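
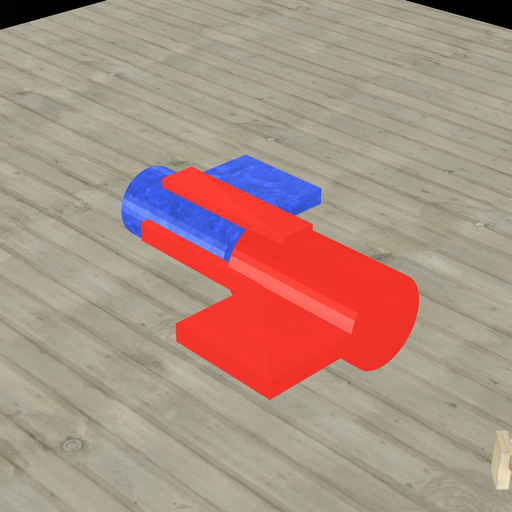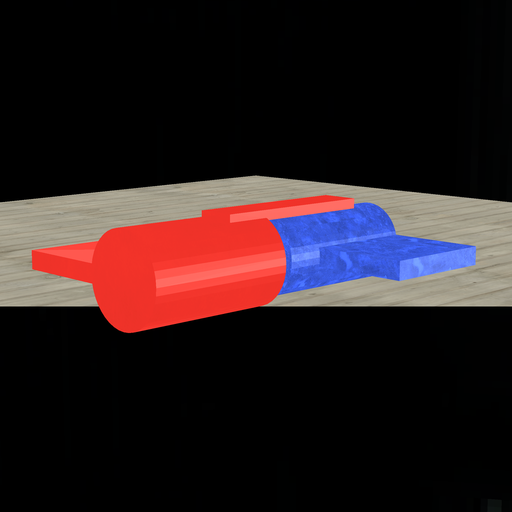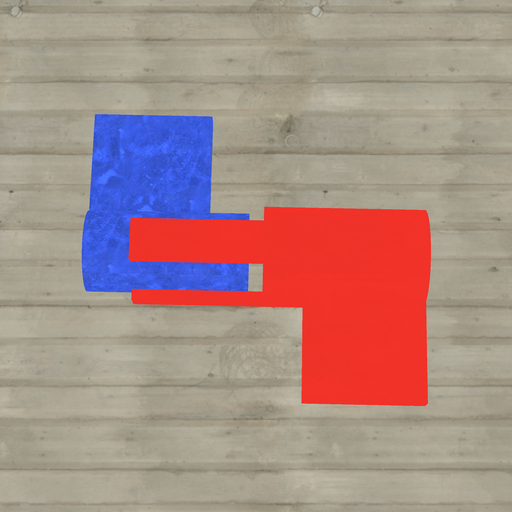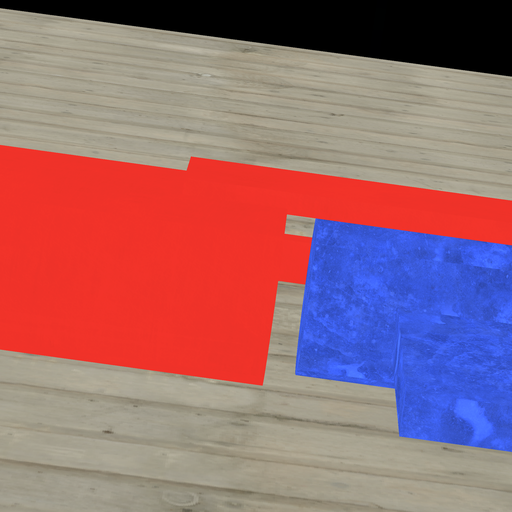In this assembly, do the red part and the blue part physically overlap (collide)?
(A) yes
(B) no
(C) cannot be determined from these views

(B) no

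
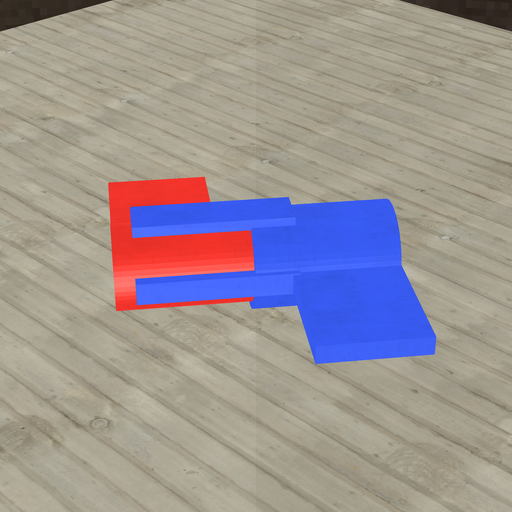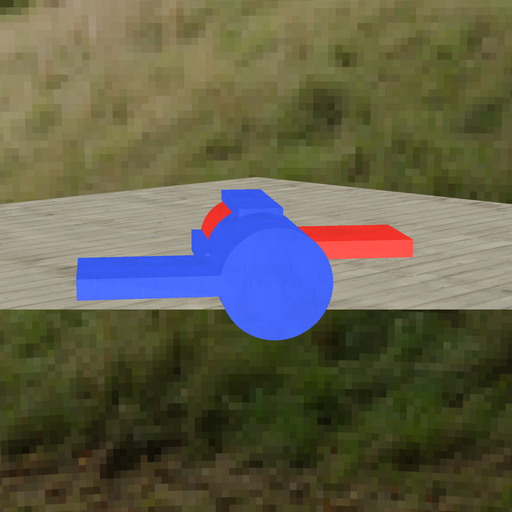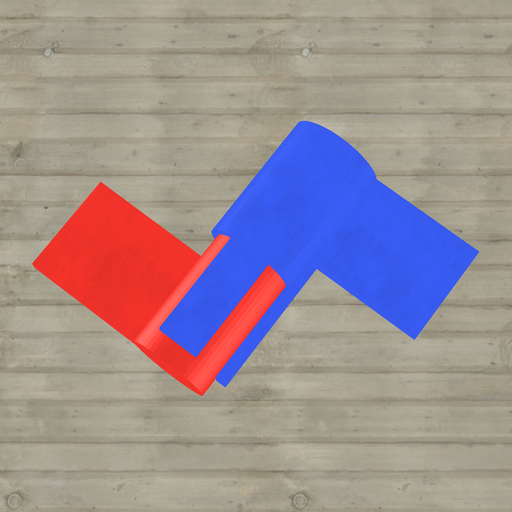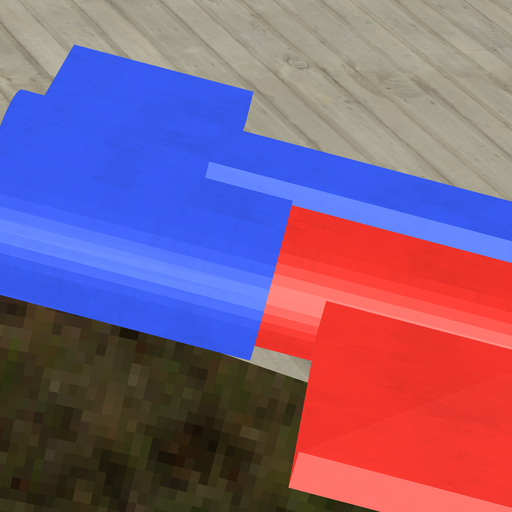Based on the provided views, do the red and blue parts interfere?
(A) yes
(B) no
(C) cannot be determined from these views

(A) yes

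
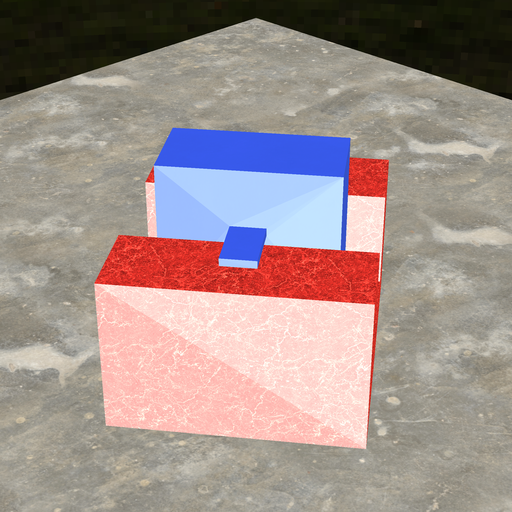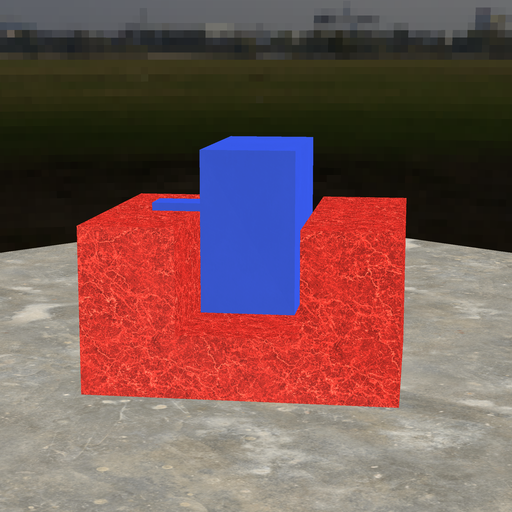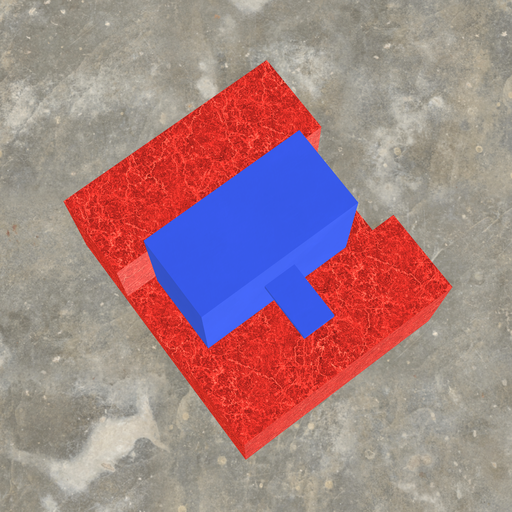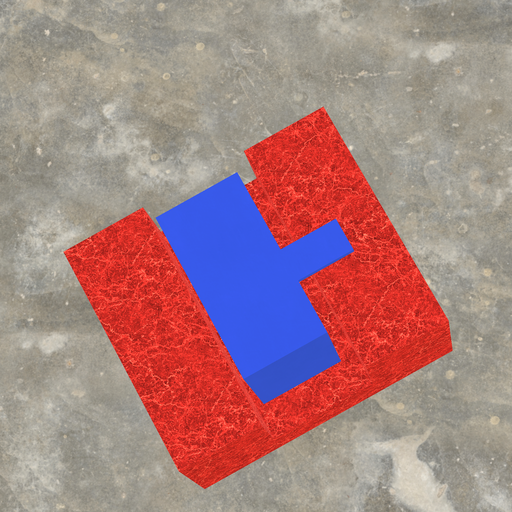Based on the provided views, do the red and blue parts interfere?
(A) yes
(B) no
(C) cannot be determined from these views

(B) no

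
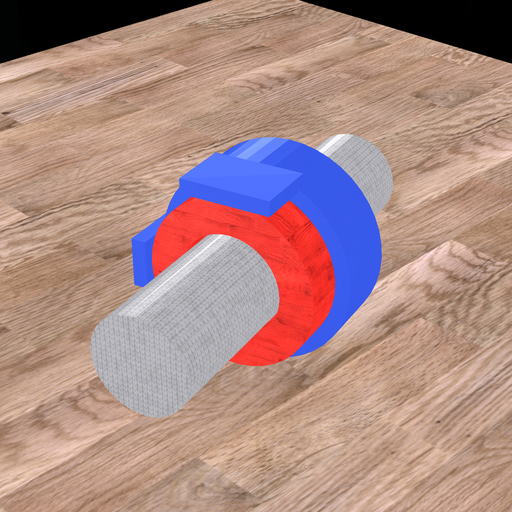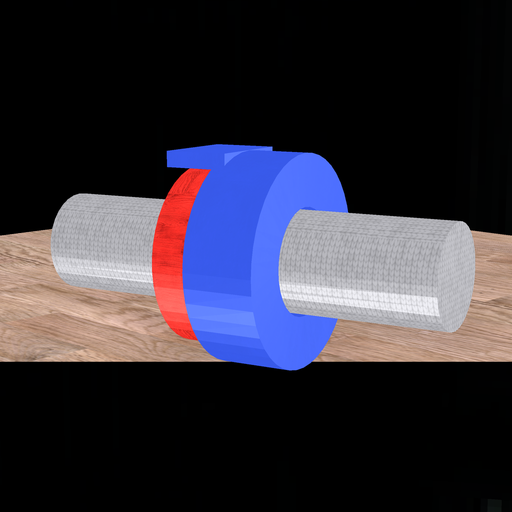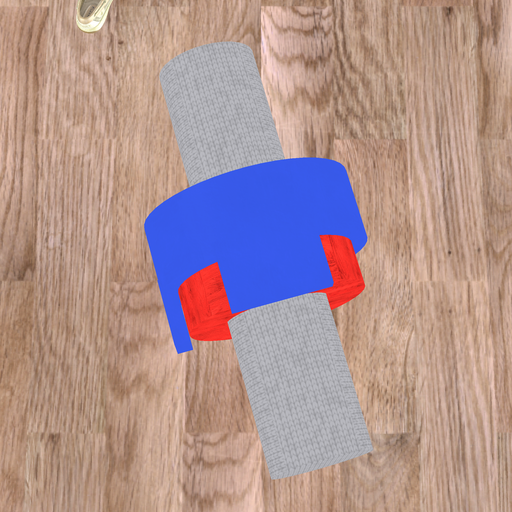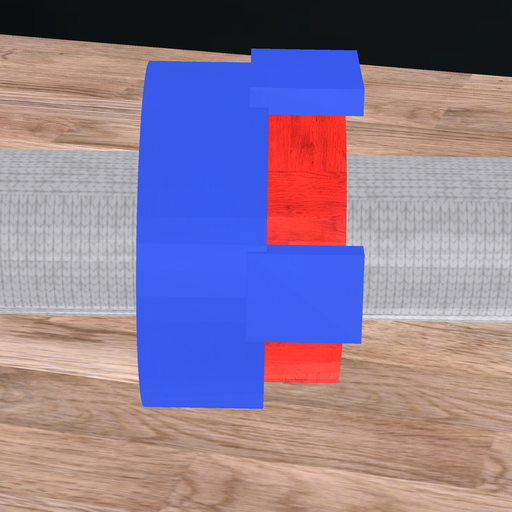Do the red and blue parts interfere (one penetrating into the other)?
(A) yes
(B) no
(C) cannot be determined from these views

(A) yes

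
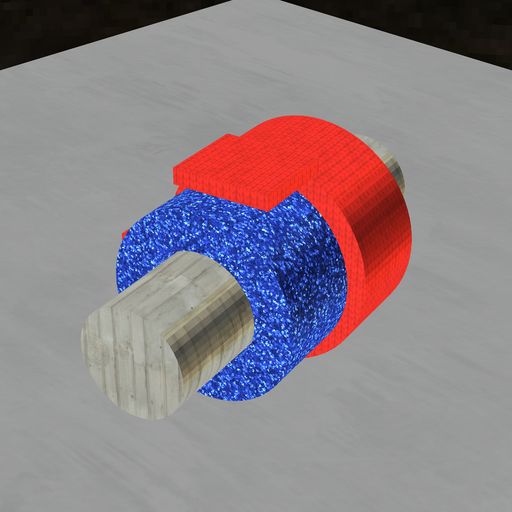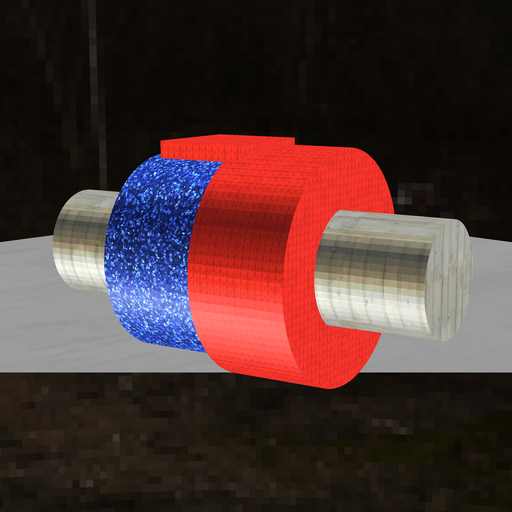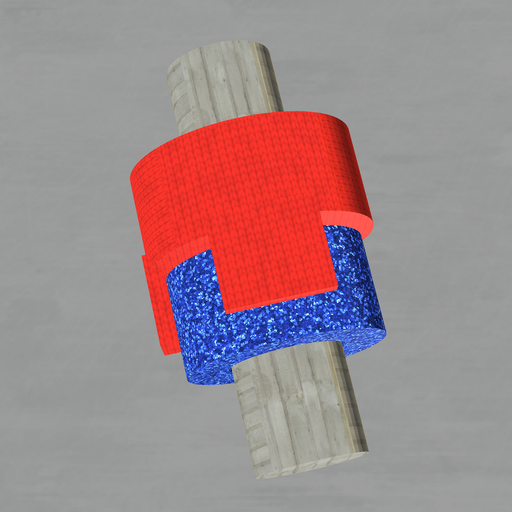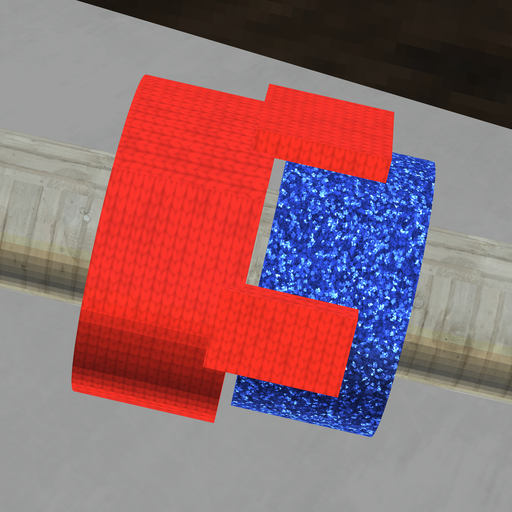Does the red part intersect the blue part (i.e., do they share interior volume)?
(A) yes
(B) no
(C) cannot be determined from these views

(B) no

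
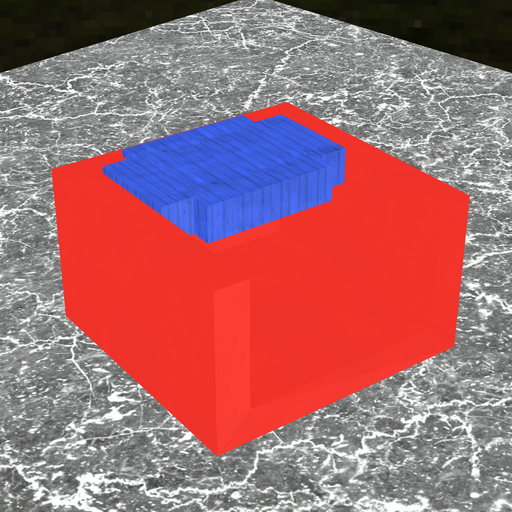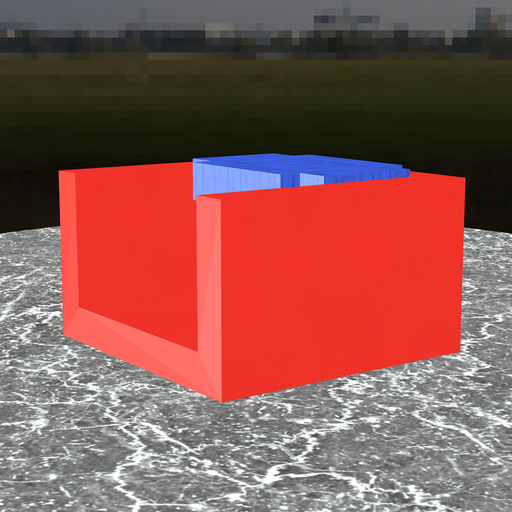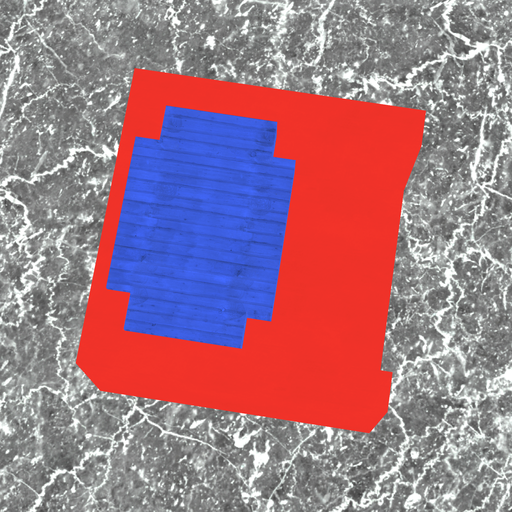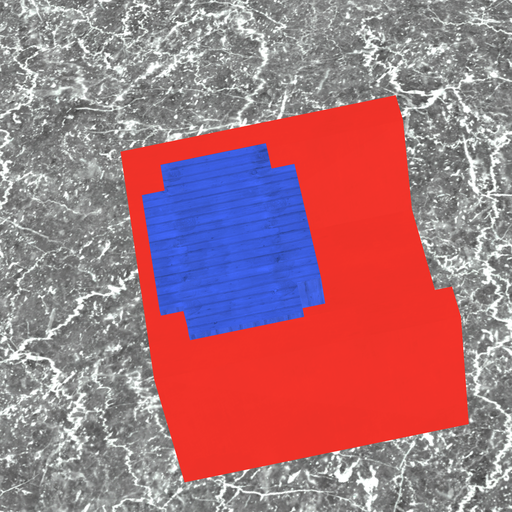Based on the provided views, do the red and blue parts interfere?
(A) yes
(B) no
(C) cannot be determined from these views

(A) yes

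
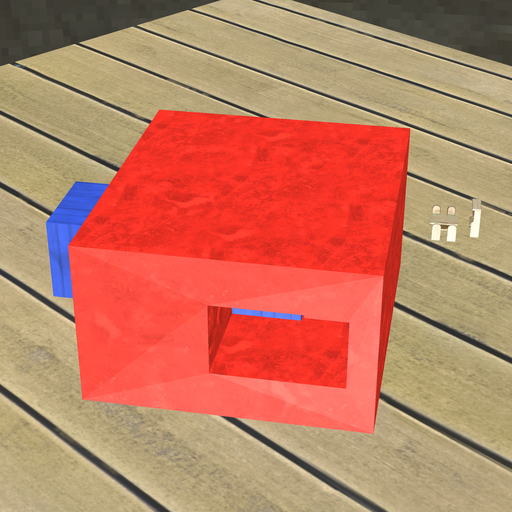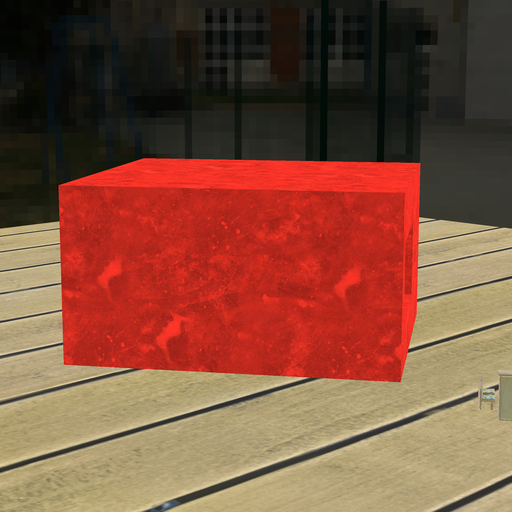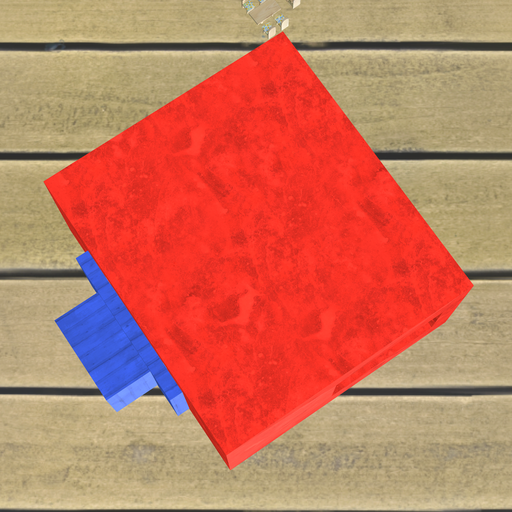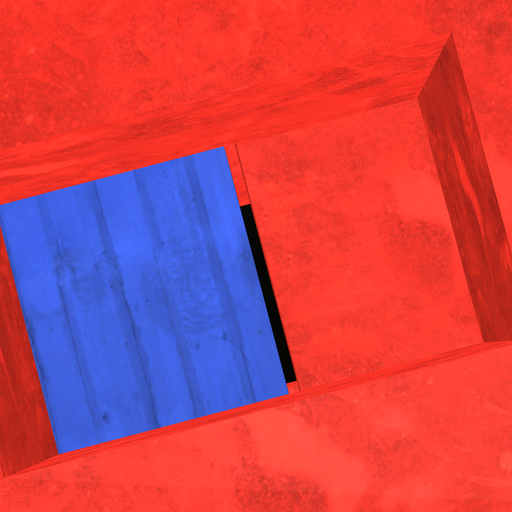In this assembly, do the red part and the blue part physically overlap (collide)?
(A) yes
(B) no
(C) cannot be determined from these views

(B) no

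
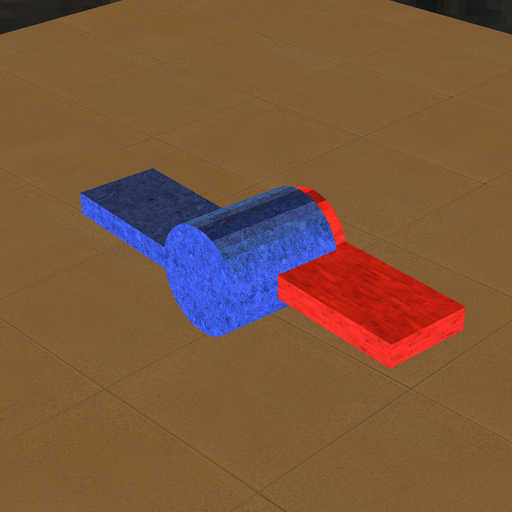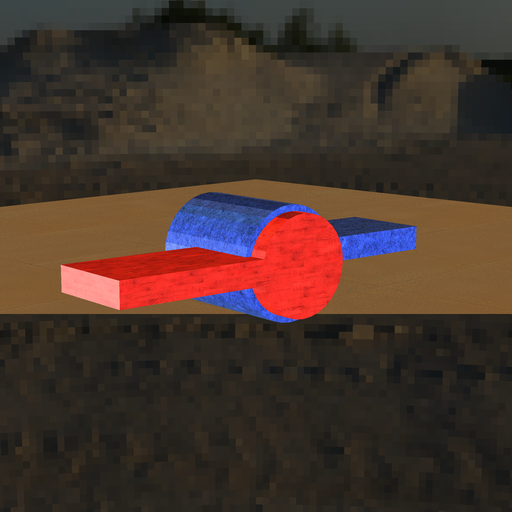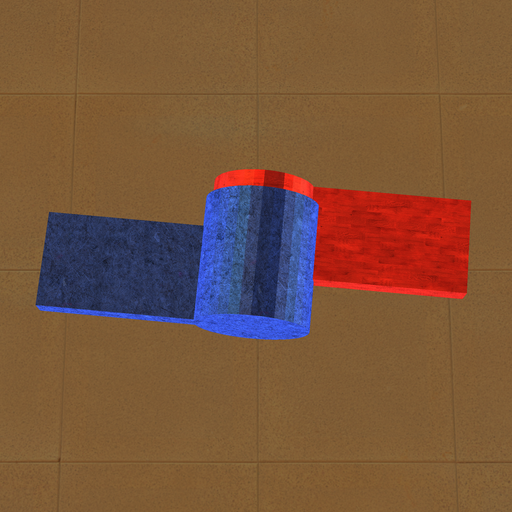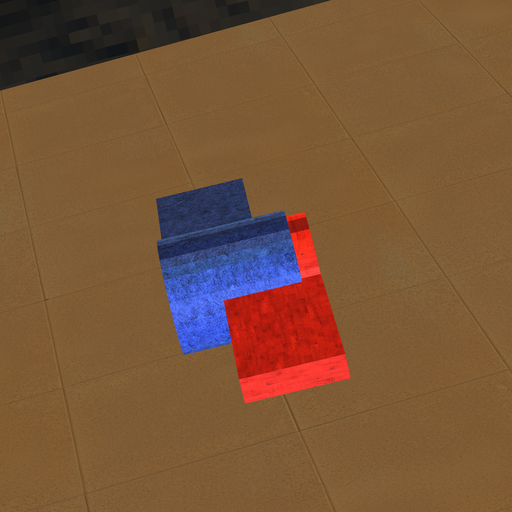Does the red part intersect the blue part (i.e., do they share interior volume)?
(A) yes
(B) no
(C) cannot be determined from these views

(A) yes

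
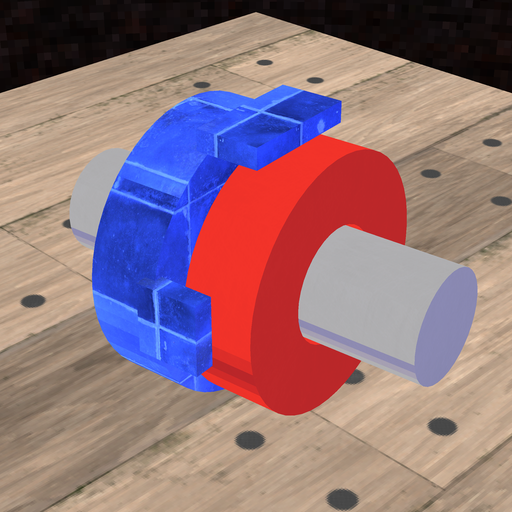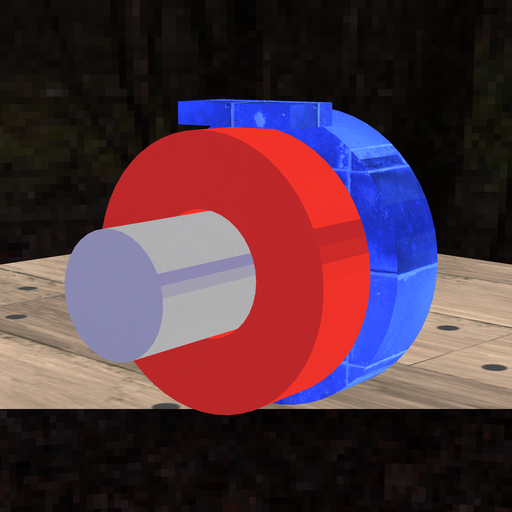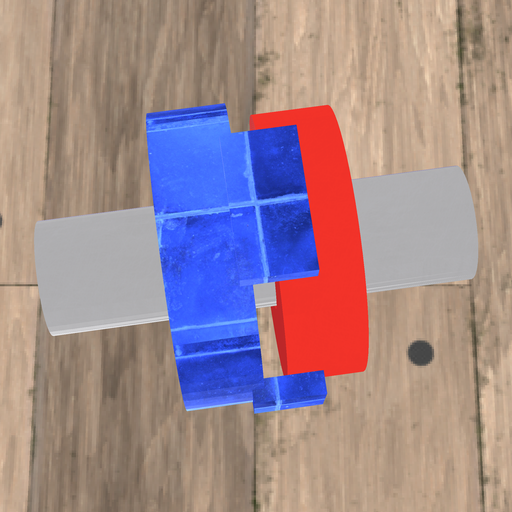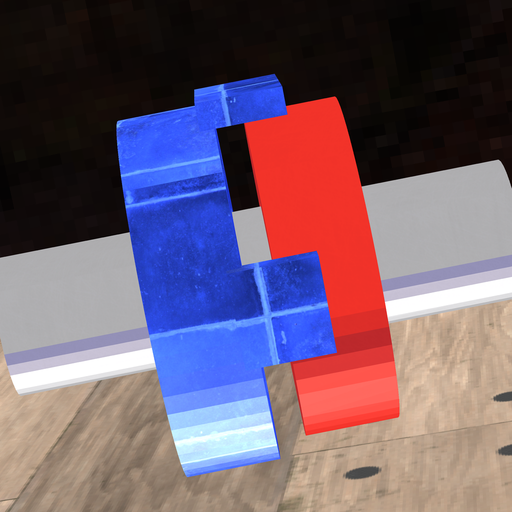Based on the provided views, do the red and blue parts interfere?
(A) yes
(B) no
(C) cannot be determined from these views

(B) no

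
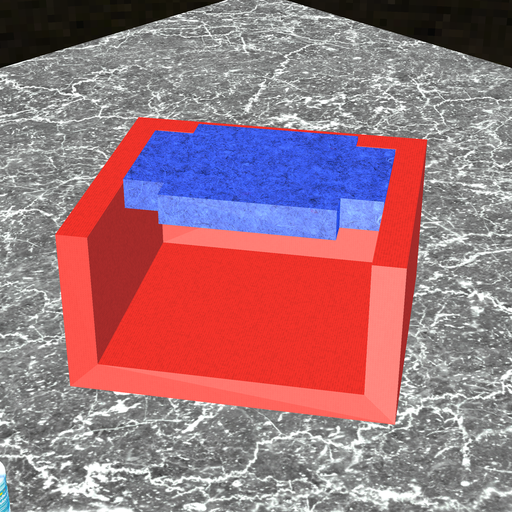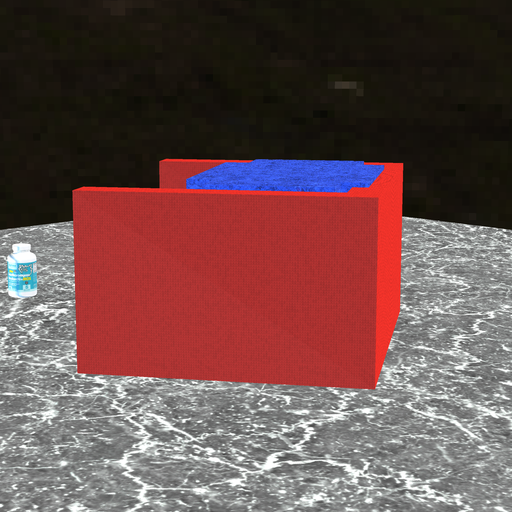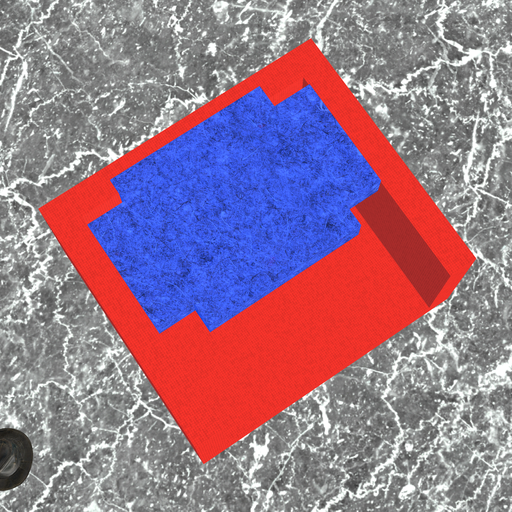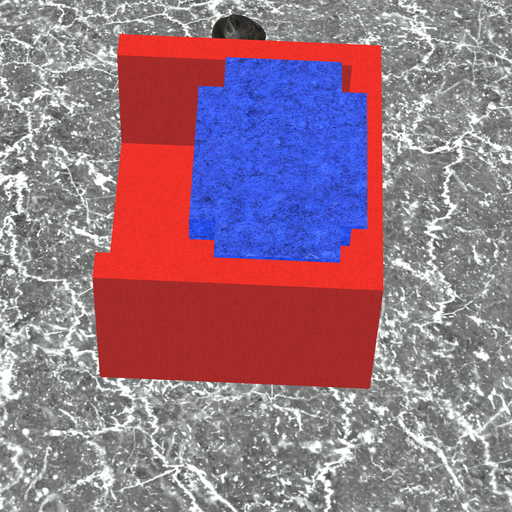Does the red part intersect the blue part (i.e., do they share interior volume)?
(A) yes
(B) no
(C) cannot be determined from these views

(A) yes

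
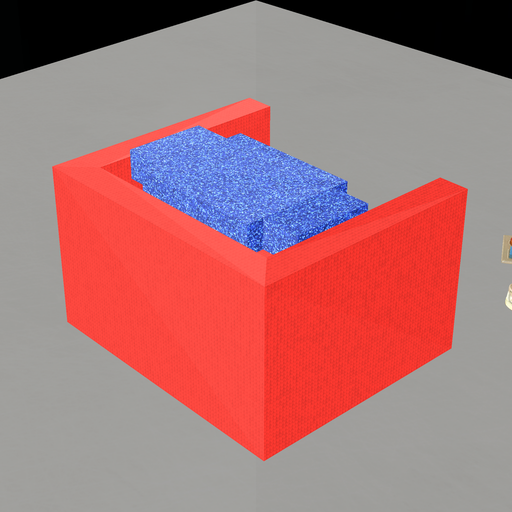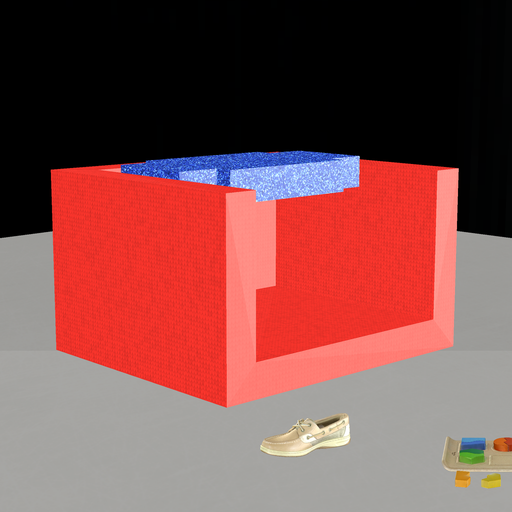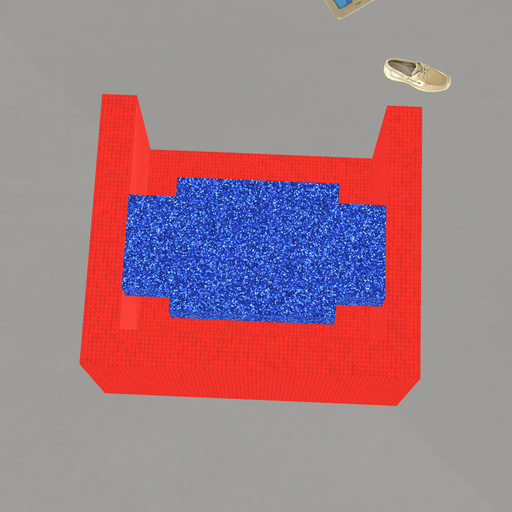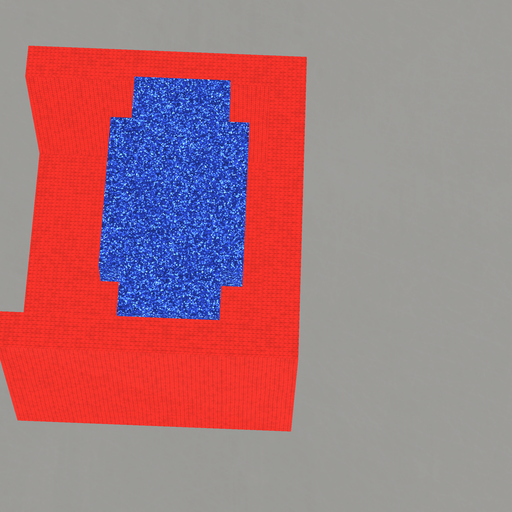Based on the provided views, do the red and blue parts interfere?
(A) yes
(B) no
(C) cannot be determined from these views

(B) no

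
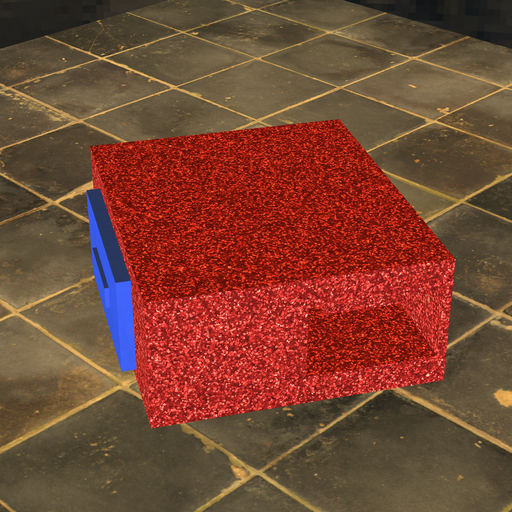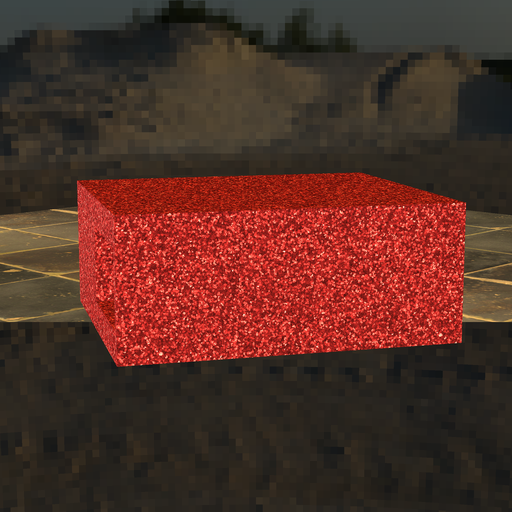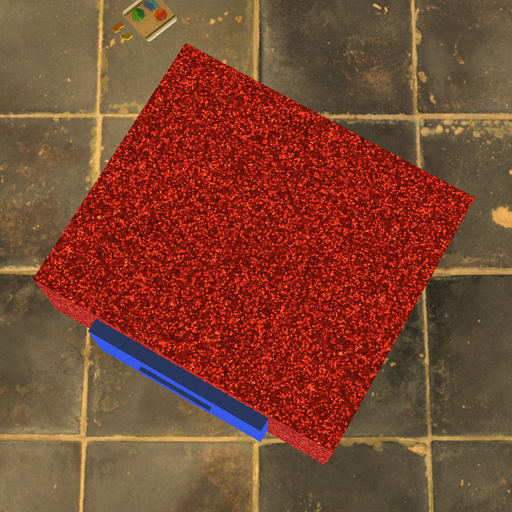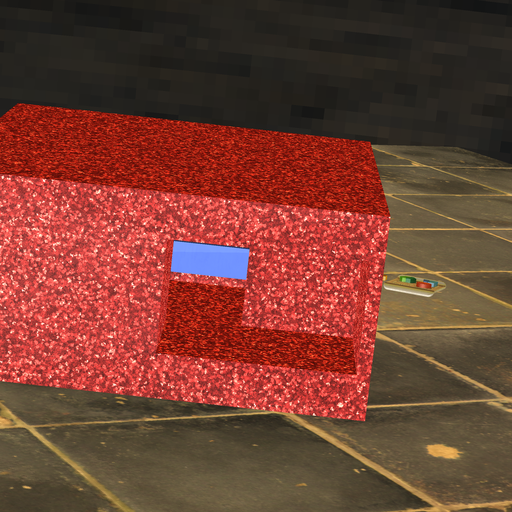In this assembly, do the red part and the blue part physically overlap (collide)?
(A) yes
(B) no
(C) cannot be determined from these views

(A) yes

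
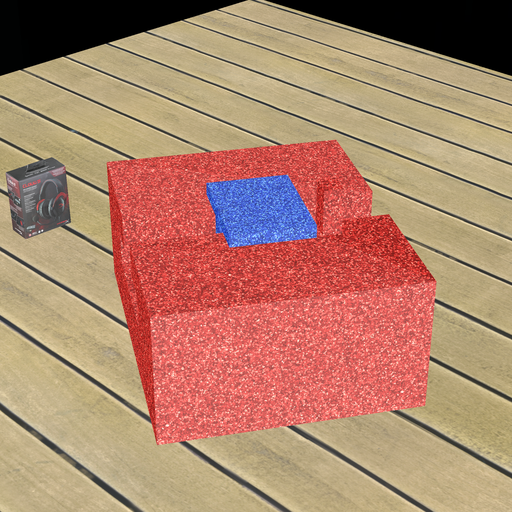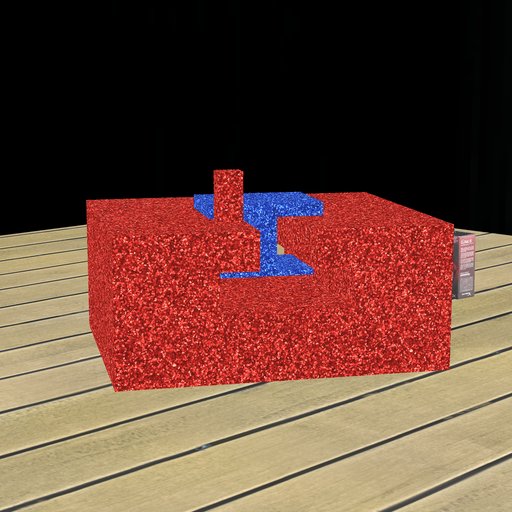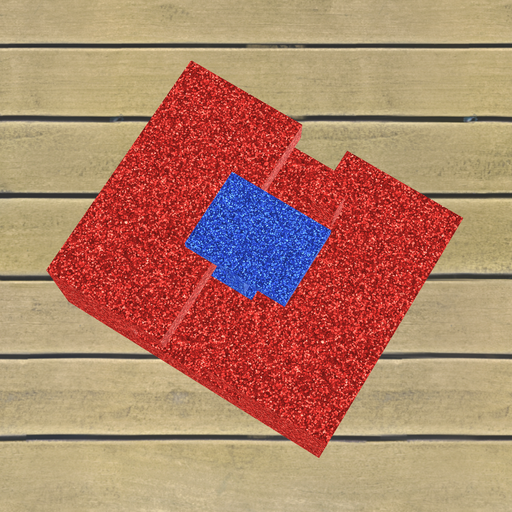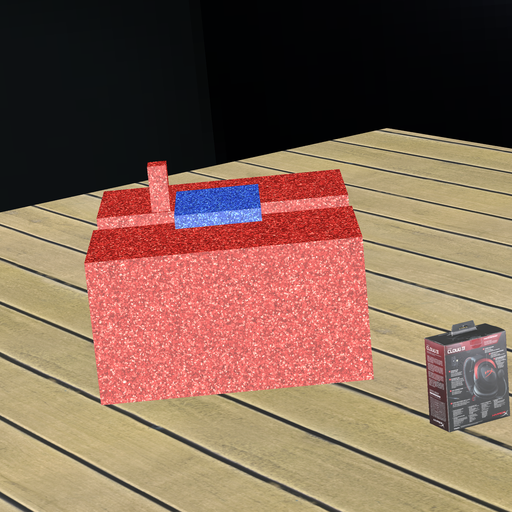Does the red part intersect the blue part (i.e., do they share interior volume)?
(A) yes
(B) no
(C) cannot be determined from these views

(B) no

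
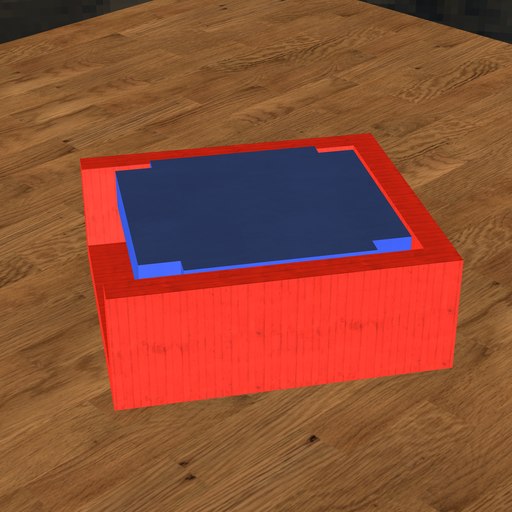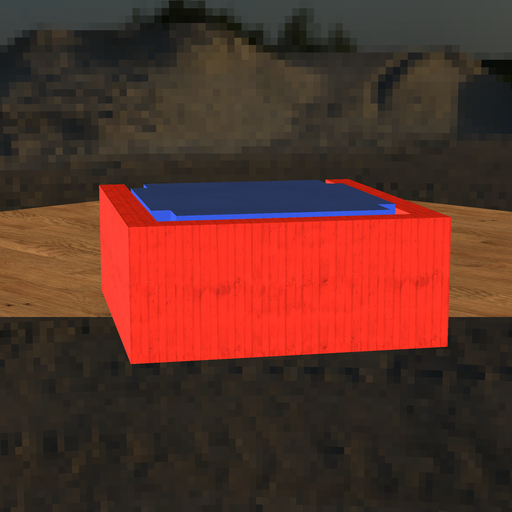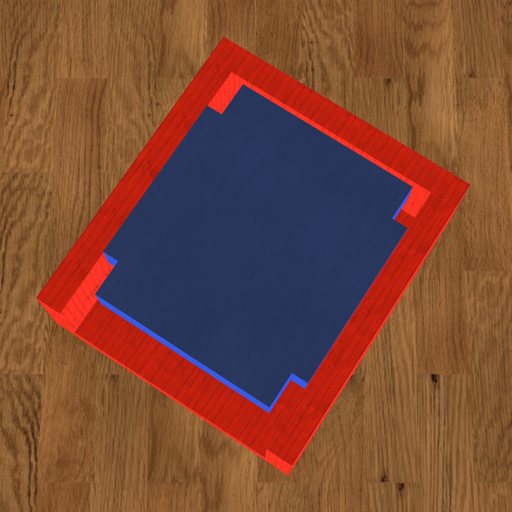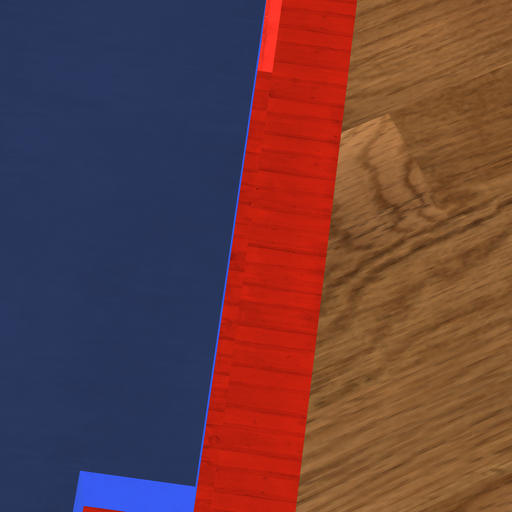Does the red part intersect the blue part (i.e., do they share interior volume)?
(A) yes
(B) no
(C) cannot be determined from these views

(B) no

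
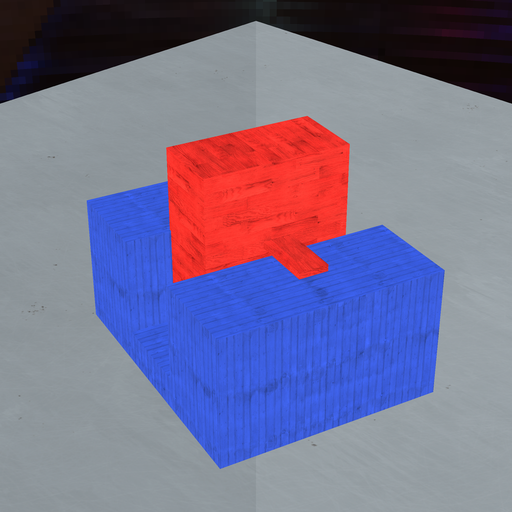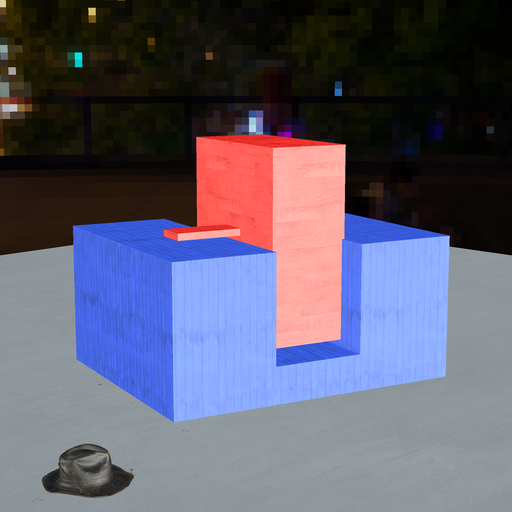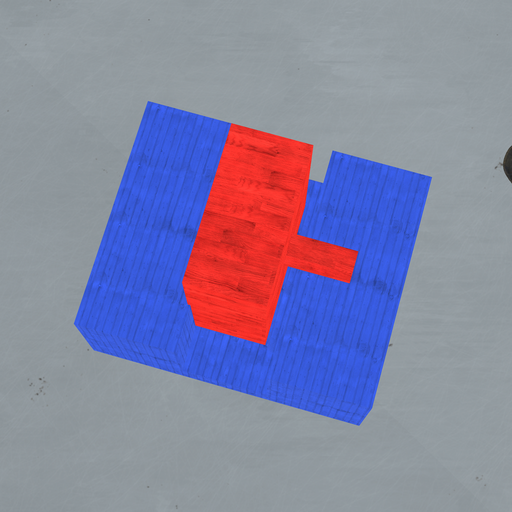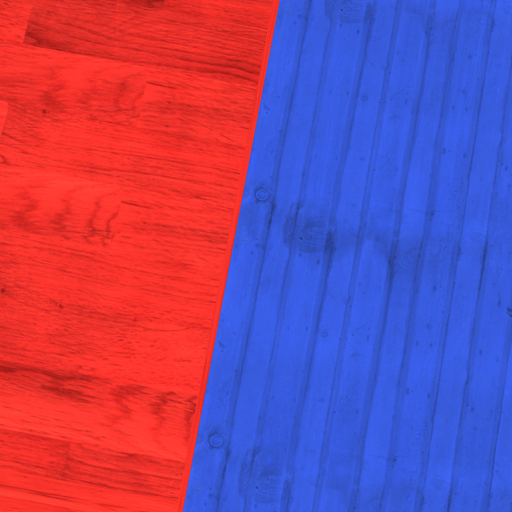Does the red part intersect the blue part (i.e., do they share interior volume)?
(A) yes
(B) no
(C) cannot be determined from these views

(A) yes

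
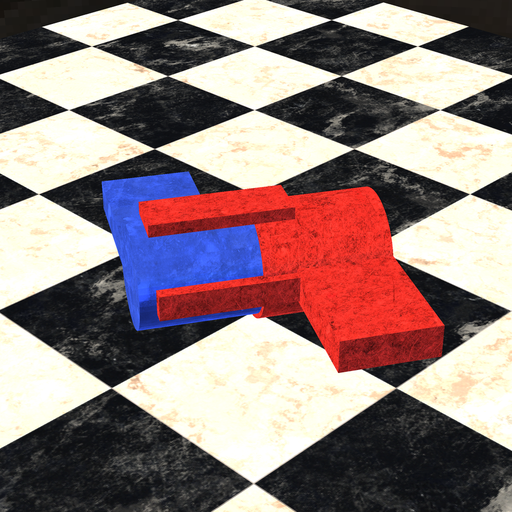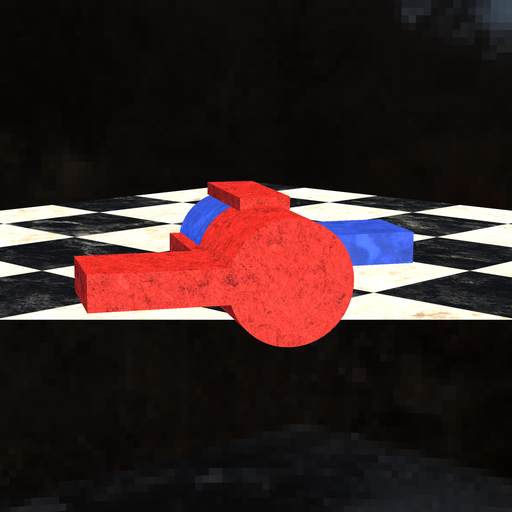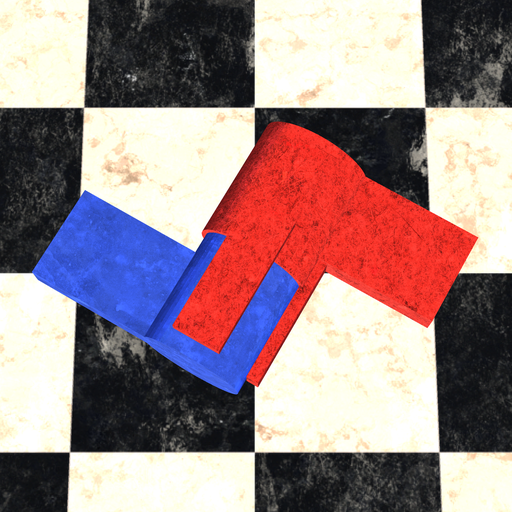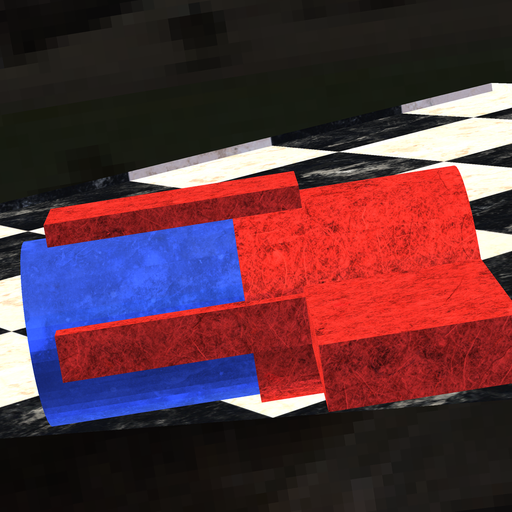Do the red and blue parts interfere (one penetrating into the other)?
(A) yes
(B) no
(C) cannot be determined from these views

(A) yes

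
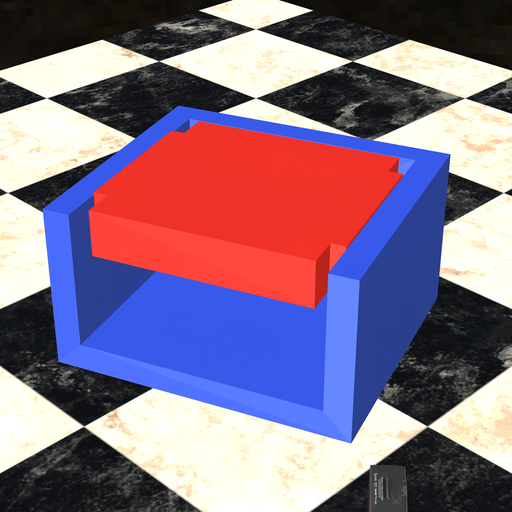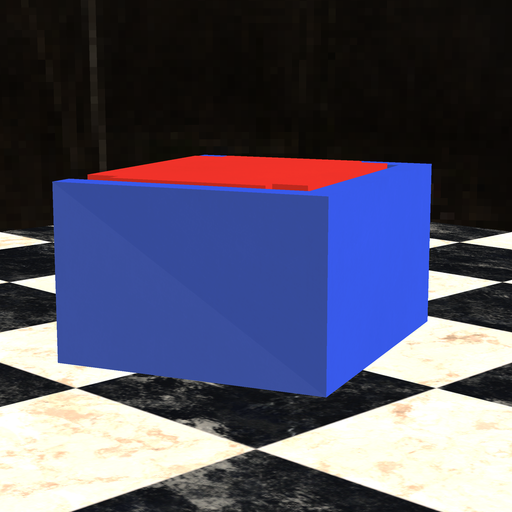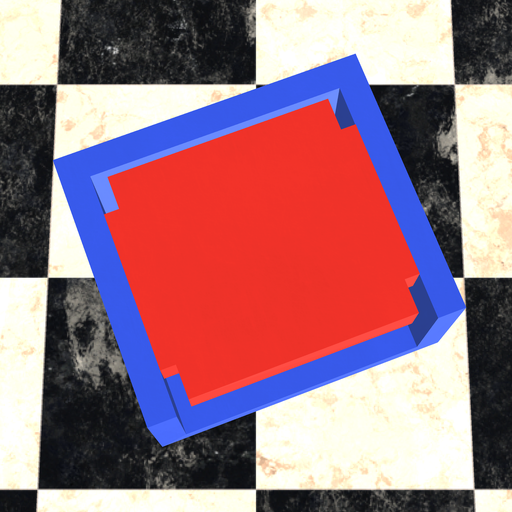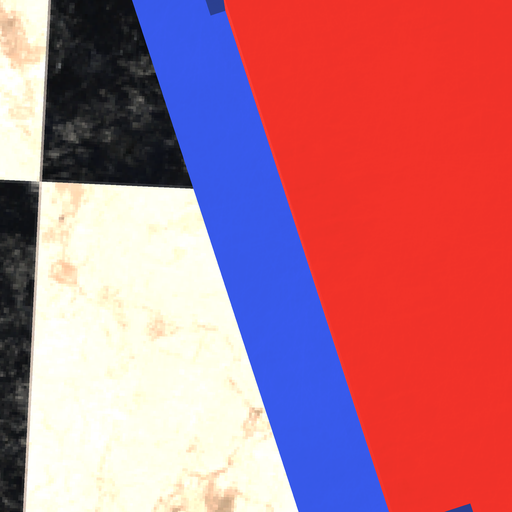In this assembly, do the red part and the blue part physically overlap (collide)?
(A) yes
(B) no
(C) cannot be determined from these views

(B) no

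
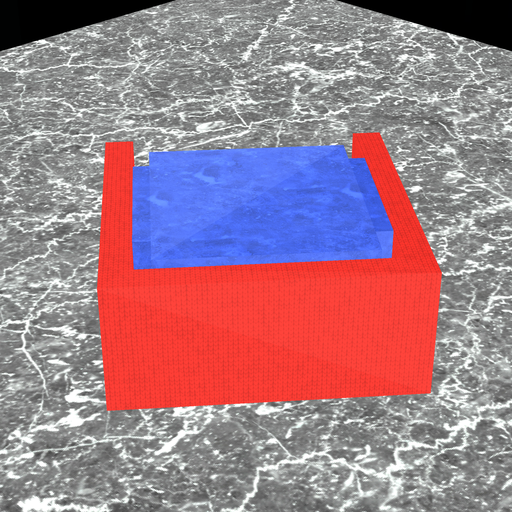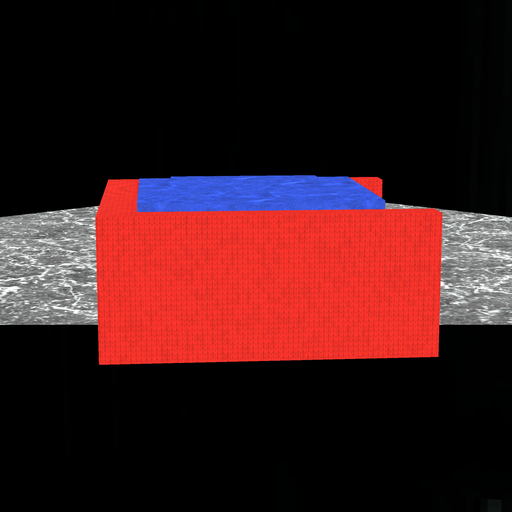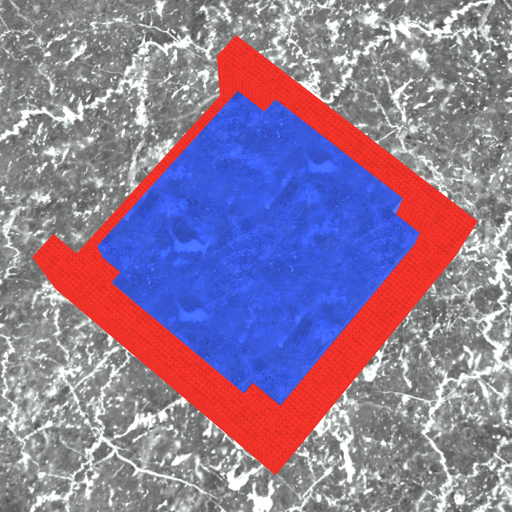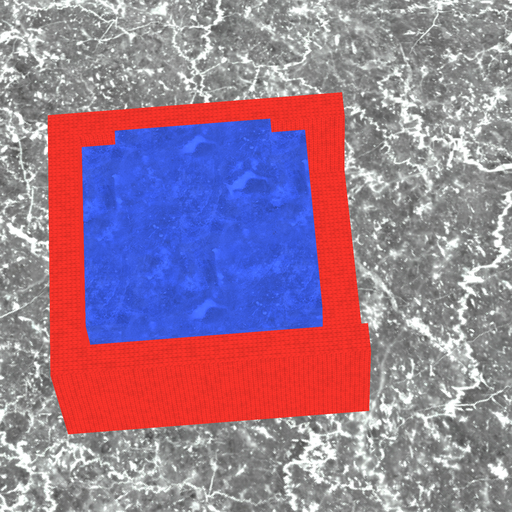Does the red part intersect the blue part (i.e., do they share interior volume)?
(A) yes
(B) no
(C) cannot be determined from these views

(B) no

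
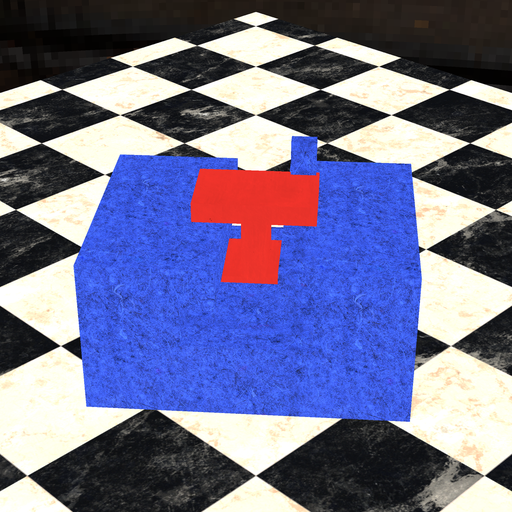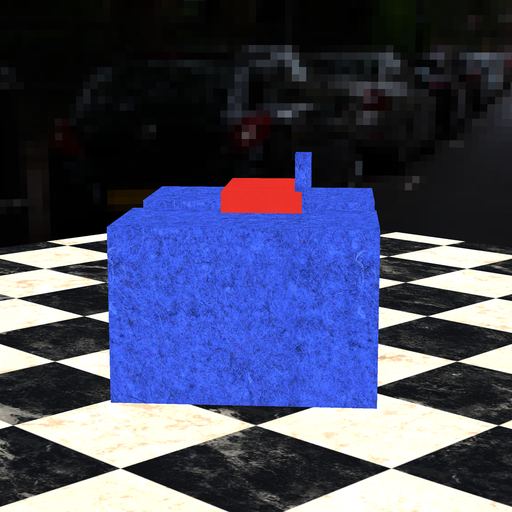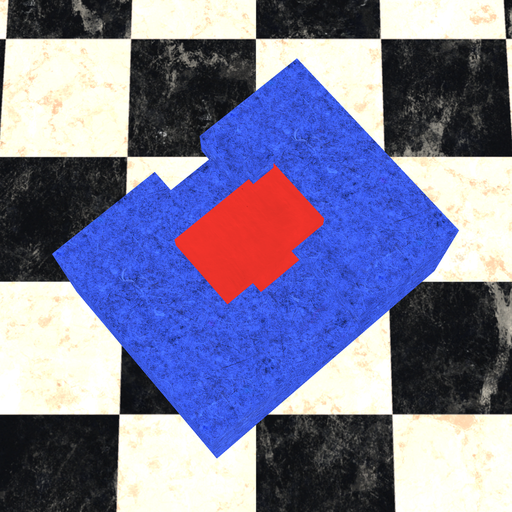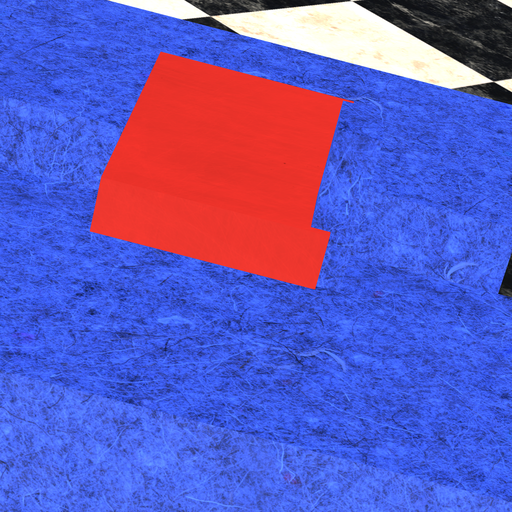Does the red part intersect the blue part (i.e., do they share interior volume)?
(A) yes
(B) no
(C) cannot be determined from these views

(A) yes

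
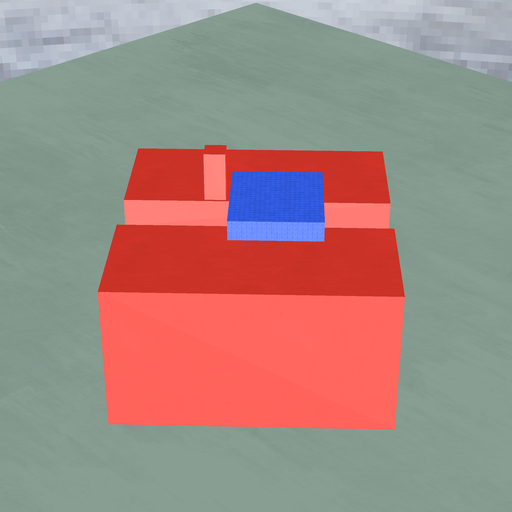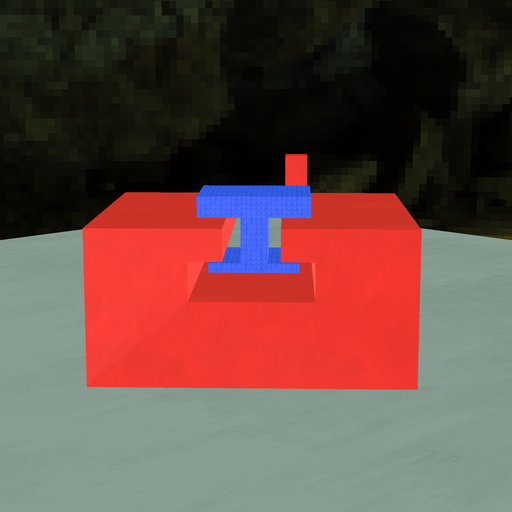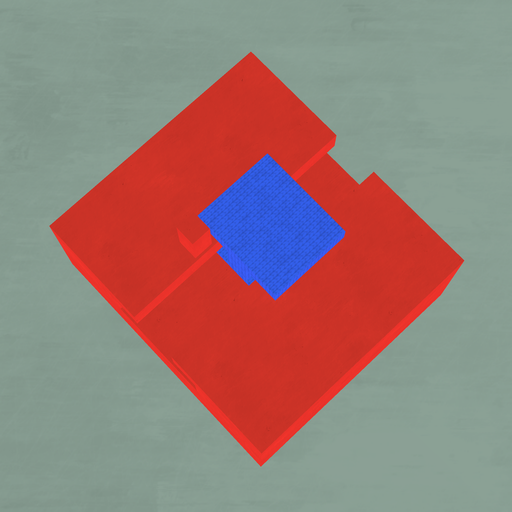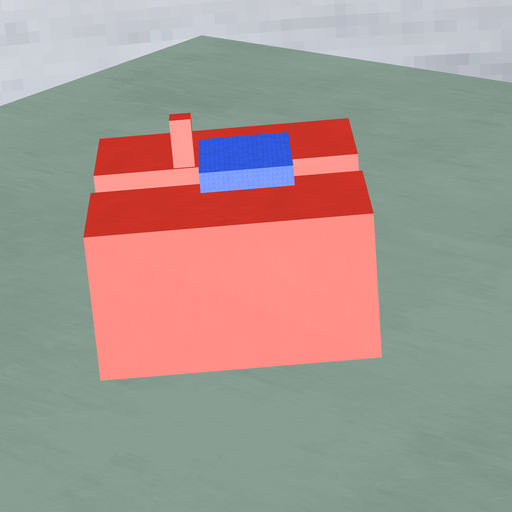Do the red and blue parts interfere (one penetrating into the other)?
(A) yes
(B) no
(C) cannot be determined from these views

(B) no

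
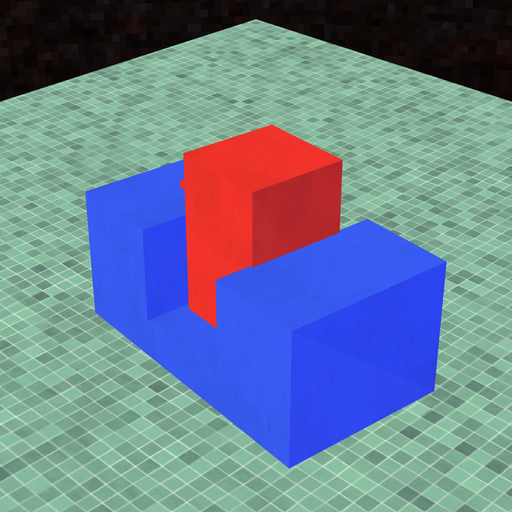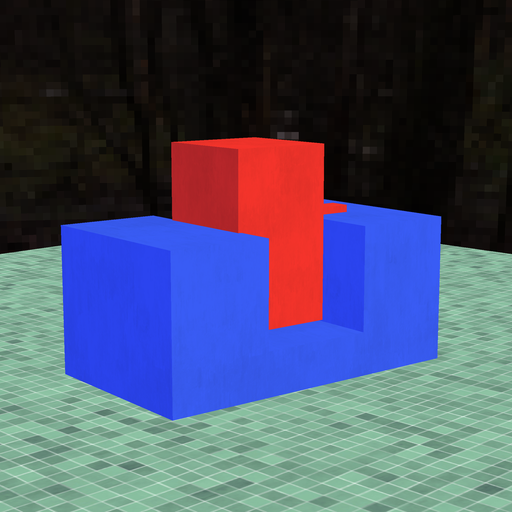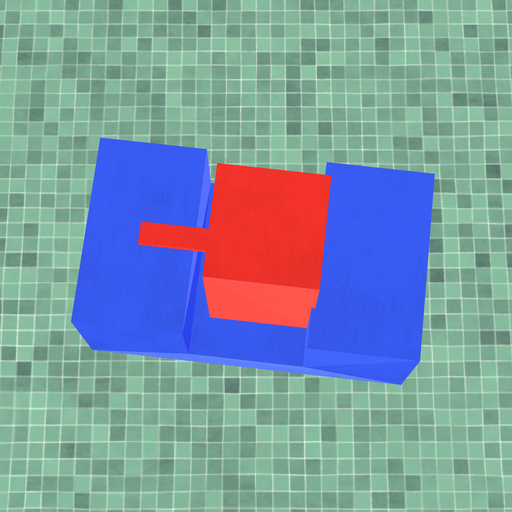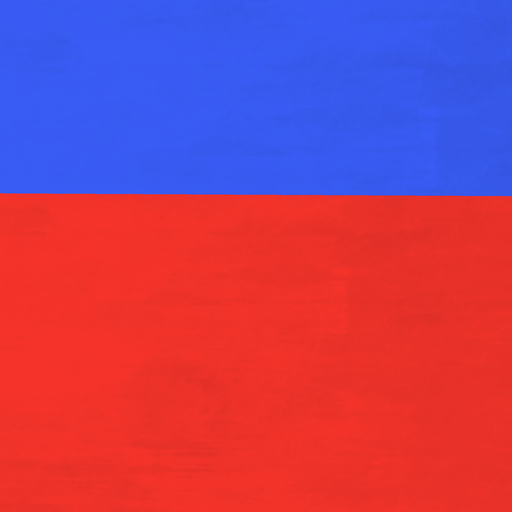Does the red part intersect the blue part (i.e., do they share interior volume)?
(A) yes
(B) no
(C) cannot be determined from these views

(A) yes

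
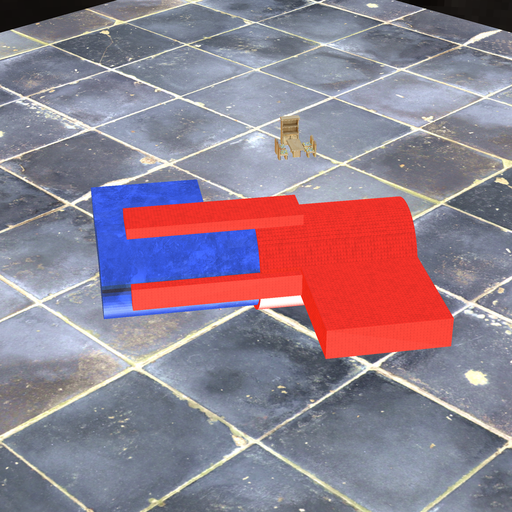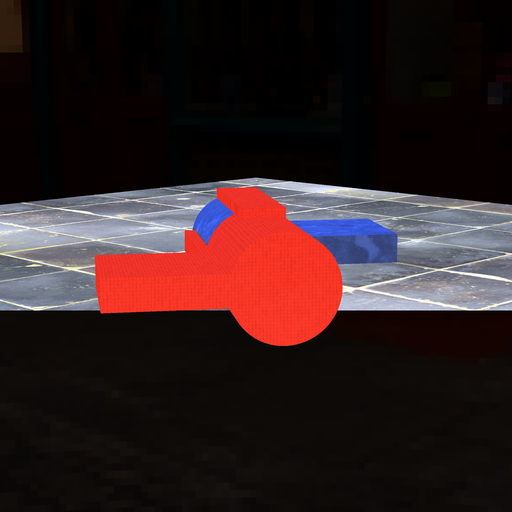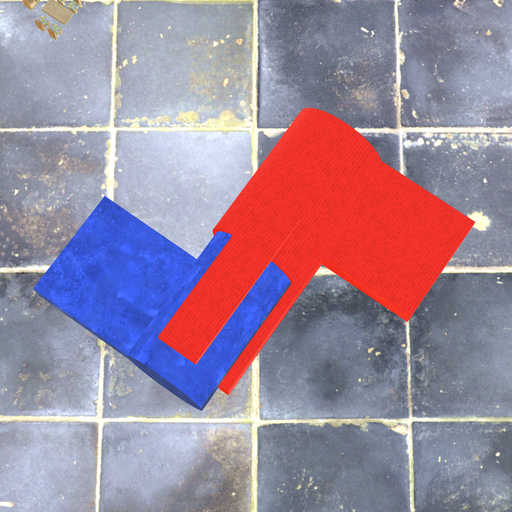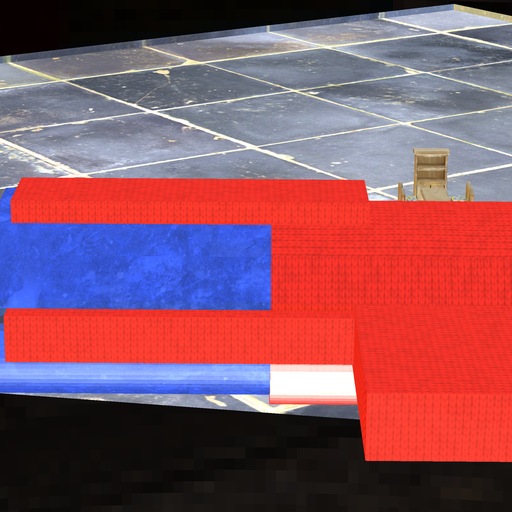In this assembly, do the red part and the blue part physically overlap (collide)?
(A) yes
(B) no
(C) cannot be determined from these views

(A) yes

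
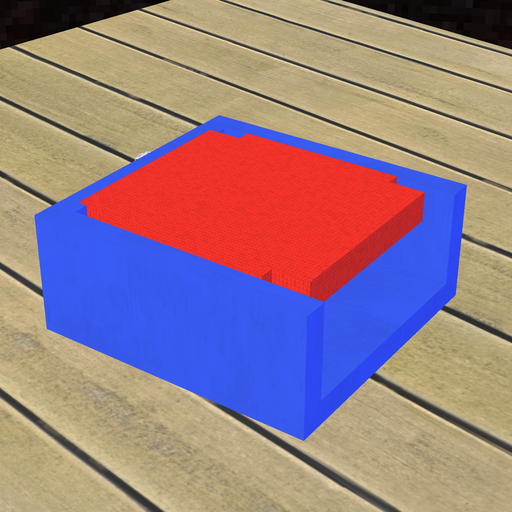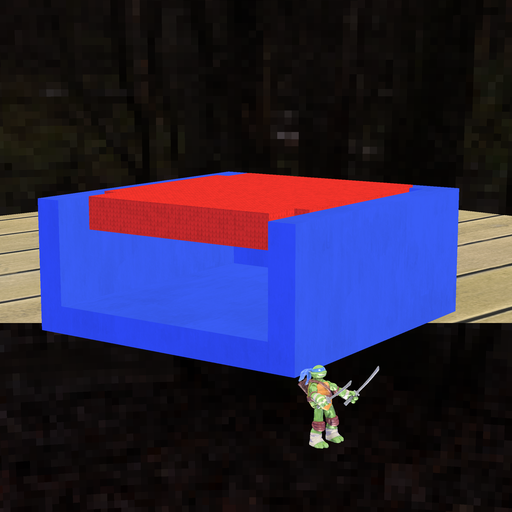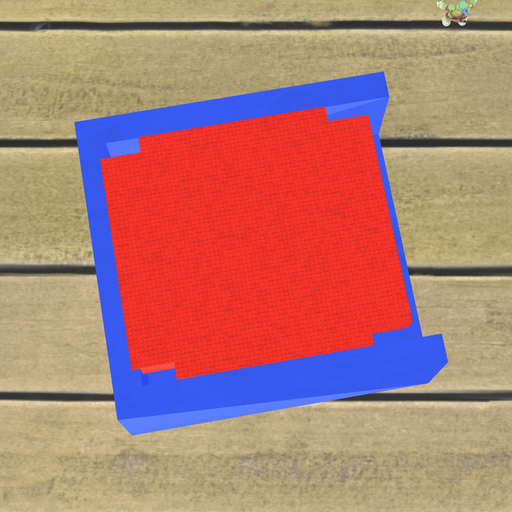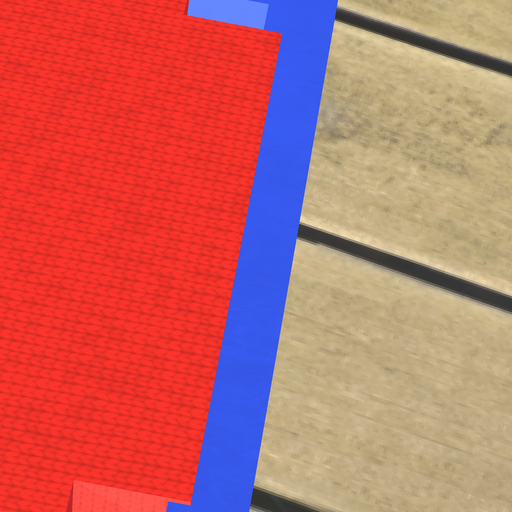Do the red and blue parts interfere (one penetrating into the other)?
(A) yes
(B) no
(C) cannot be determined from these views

(A) yes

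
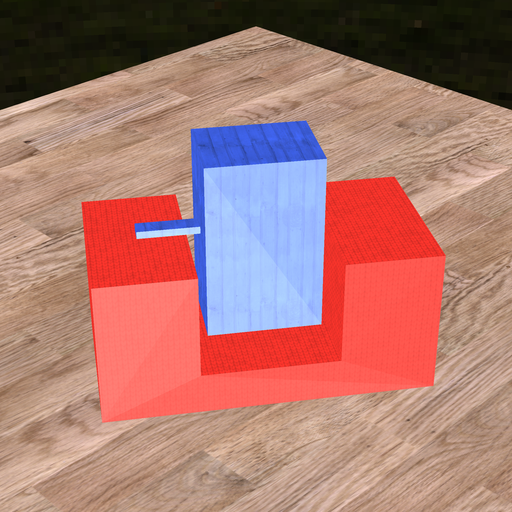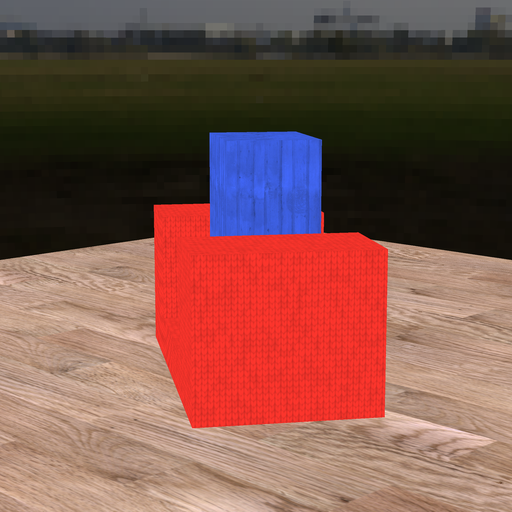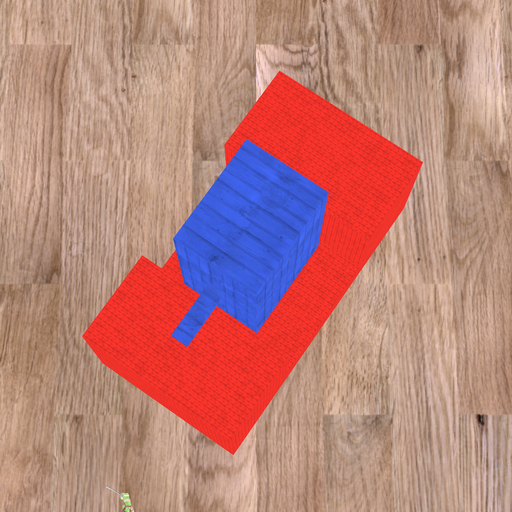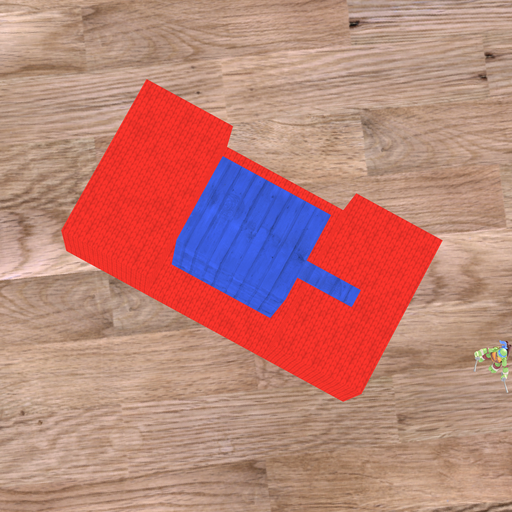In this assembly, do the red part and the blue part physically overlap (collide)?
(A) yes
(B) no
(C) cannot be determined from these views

(B) no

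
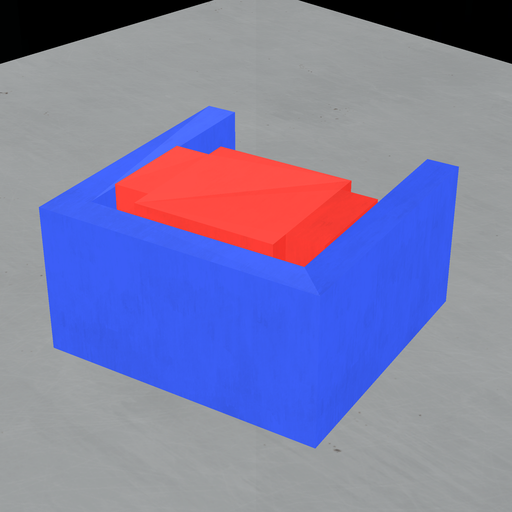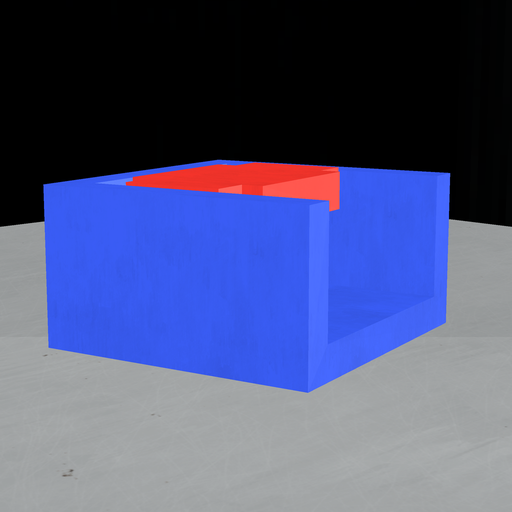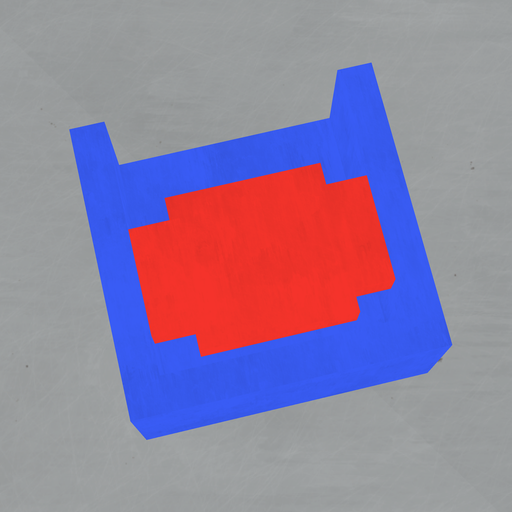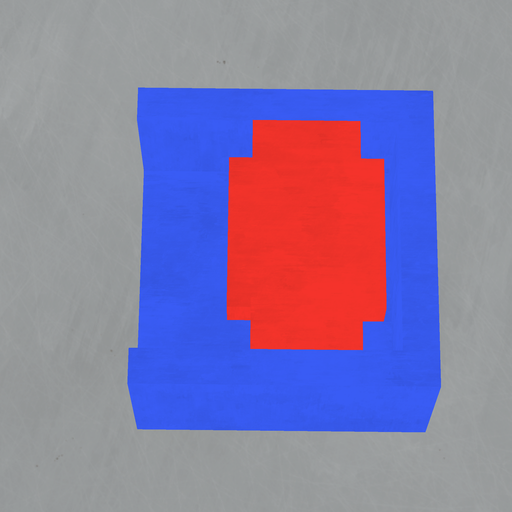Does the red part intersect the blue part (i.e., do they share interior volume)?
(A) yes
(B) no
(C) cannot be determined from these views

(B) no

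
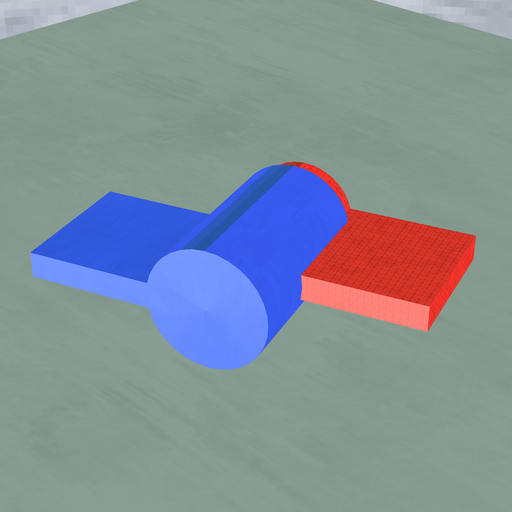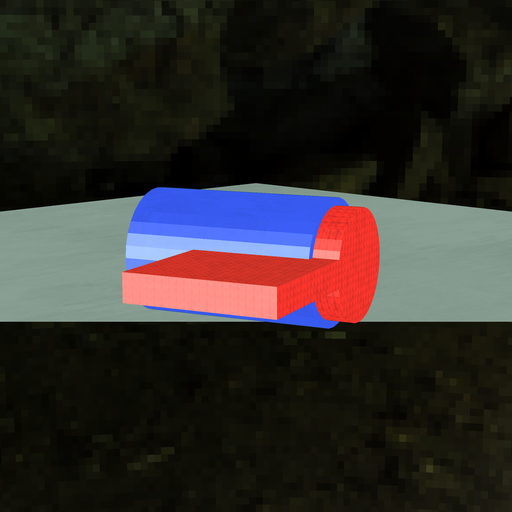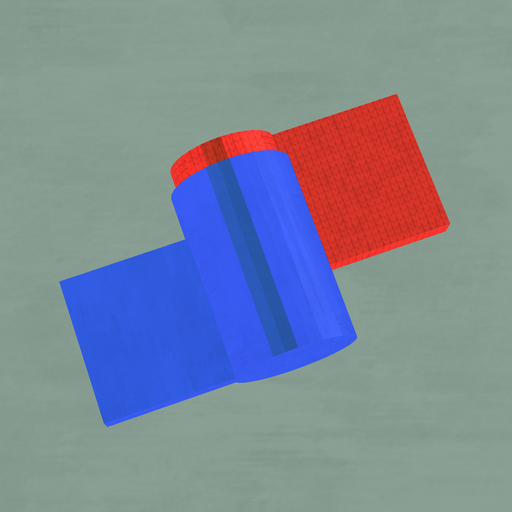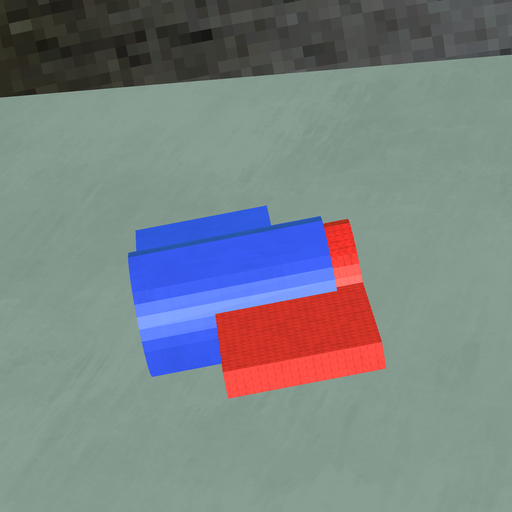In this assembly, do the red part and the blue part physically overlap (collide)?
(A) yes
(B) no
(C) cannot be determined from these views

(A) yes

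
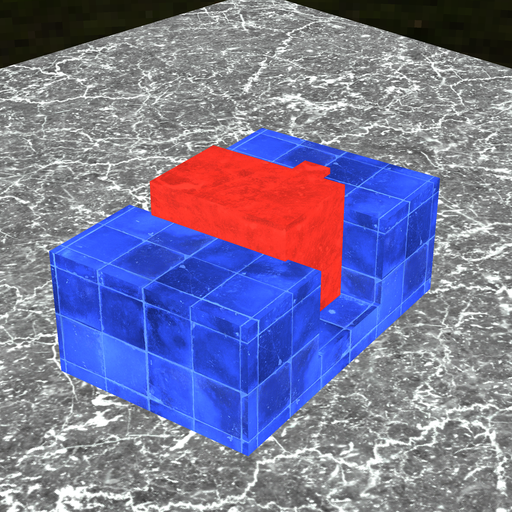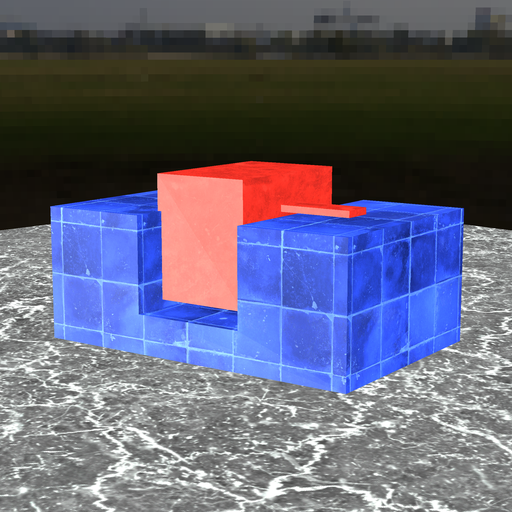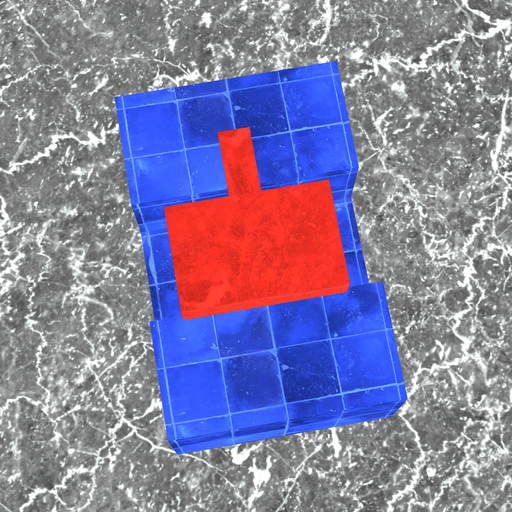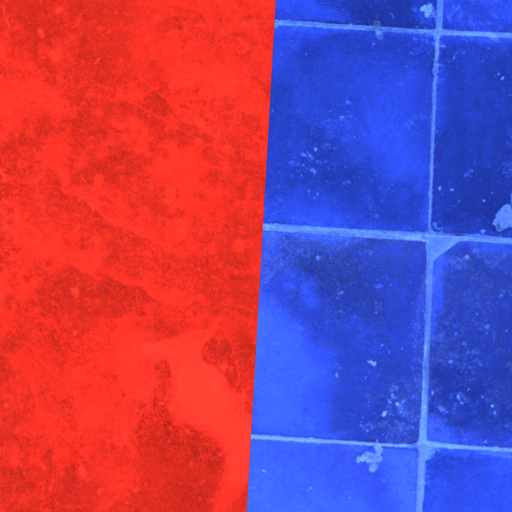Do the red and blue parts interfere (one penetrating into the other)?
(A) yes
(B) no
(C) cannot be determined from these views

(A) yes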